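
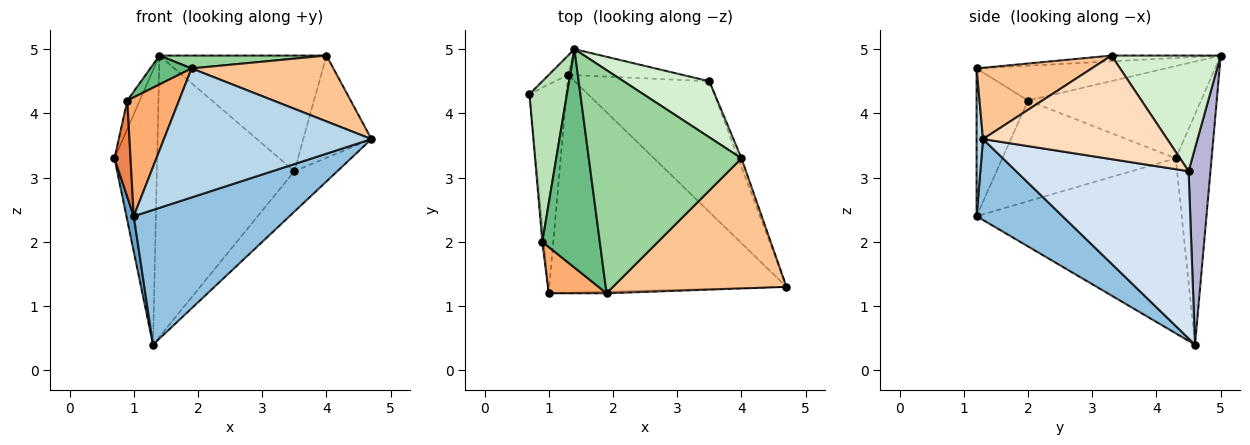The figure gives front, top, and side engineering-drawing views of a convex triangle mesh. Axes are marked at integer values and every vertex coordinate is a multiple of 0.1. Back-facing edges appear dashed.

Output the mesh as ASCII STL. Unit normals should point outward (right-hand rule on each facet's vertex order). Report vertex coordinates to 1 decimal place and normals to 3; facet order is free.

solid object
 facet normal -0.978 -0.035 -0.206
  outer loop
   vertex 1.3 4.6 0.4
   vertex 1.0 1.2 2.4
   vertex 0.7 4.3 3.3
  endloop
 endfacet
 facet normal 0.279 -0.505 -0.817
  outer loop
   vertex 1.3 4.6 0.4
   vertex 4.7 1.3 3.6
   vertex 1.0 1.2 2.4
  endloop
 endfacet
 facet normal 0.031 -0.999 -0.012
  outer loop
   vertex 1.9 1.2 4.7
   vertex 1.0 1.2 2.4
   vertex 4.7 1.3 3.6
  endloop
 endfacet
 facet normal 0.764 0.190 -0.616
  outer loop
   vertex 3.5 4.5 3.1
   vertex 4.7 1.3 3.6
   vertex 1.3 4.6 0.4
  endloop
 endfacet
 facet normal -0.996 -0.092 -0.014
  outer loop
   vertex 0.9 2.0 4.2
   vertex 0.7 4.3 3.3
   vertex 1.0 1.2 2.4
  endloop
 endfacet
 facet normal -0.680 -0.683 0.266
  outer loop
   vertex 0.9 2.0 4.2
   vertex 1.0 1.2 2.4
   vertex 1.9 1.2 4.7
  endloop
 endfacet
 facet normal 0.344 -0.424 0.838
  outer loop
   vertex 4.0 3.3 4.9
   vertex 1.9 1.2 4.7
   vertex 4.7 1.3 3.6
  endloop
 endfacet
 facet normal 0.937 0.347 -0.029
  outer loop
   vertex 4.0 3.3 4.9
   vertex 4.7 1.3 3.6
   vertex 3.5 4.5 3.1
  endloop
 endfacet
 facet normal -0.515 -0.112 0.850
  outer loop
   vertex 1.4 5.0 4.9
   vertex 0.9 2.0 4.2
   vertex 1.9 1.2 4.7
  endloop
 endfacet
 facet normal -0.038 -0.057 0.998
  outer loop
   vertex 1.4 5.0 4.9
   vertex 1.9 1.2 4.7
   vertex 4.0 3.3 4.9
  endloop
 endfacet
 facet normal -0.924 0.066 0.375
  outer loop
   vertex 1.4 5.0 4.9
   vertex 0.7 4.3 3.3
   vertex 0.9 2.0 4.2
  endloop
 endfacet
 facet normal 0.507 0.776 0.376
  outer loop
   vertex 1.4 5.0 4.9
   vertex 4.0 3.3 4.9
   vertex 3.5 4.5 3.1
  endloop
 endfacet
 facet normal -0.642 0.765 -0.054
  outer loop
   vertex 1.4 5.0 4.9
   vertex 1.3 4.6 0.4
   vertex 0.7 4.3 3.3
  endloop
 endfacet
 facet normal 0.156 0.984 -0.091
  outer loop
   vertex 1.4 5.0 4.9
   vertex 3.5 4.5 3.1
   vertex 1.3 4.6 0.4
  endloop
 endfacet
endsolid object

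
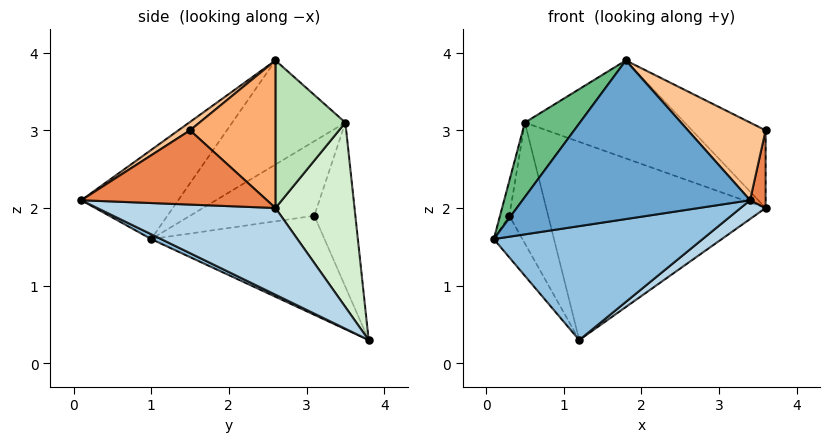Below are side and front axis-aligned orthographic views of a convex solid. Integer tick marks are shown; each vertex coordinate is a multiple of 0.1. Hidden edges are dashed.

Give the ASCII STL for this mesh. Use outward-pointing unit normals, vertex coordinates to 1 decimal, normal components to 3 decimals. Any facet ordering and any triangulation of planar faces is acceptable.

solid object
 facet normal -0.287 -0.674 0.681
  outer loop
   vertex 1.8 2.6 3.9
   vertex 0.1 1.0 1.6
   vertex 3.4 0.1 2.1
  endloop
 endfacet
 facet normal 0.020 -0.428 -0.904
  outer loop
   vertex 1.2 3.8 0.3
   vertex 3.4 0.1 2.1
   vertex 0.1 1.0 1.6
  endloop
 endfacet
 facet normal 0.550 -0.077 -0.831
  outer loop
   vertex 1.2 3.8 0.3
   vertex 3.6 2.6 2.0
   vertex 3.4 0.1 2.1
  endloop
 endfacet
 facet normal -0.888 0.147 -0.435
  outer loop
   vertex 1.2 3.8 0.3
   vertex 0.1 1.0 1.6
   vertex 0.3 3.1 1.9
  endloop
 endfacet
 facet normal 0.992 -0.083 -0.091
  outer loop
   vertex 3.6 1.5 3.0
   vertex 3.4 0.1 2.1
   vertex 3.6 2.6 2.0
  endloop
 endfacet
 facet normal 0.616 0.530 0.583
  outer loop
   vertex 3.6 1.5 3.0
   vertex 3.6 2.6 2.0
   vertex 1.8 2.6 3.9
  endloop
 endfacet
 facet normal 0.082 -0.547 0.833
  outer loop
   vertex 3.6 1.5 3.0
   vertex 1.8 2.6 3.9
   vertex 3.4 0.1 2.1
  endloop
 endfacet
 facet normal -0.722 0.683 -0.107
  outer loop
   vertex 0.5 3.5 3.1
   vertex 1.2 3.8 0.3
   vertex 0.3 3.1 1.9
  endloop
 endfacet
 facet normal -0.646 -0.314 0.696
  outer loop
   vertex 0.5 3.5 3.1
   vertex 0.1 1.0 1.6
   vertex 1.8 2.6 3.9
  endloop
 endfacet
 facet normal -0.987 0.074 0.140
  outer loop
   vertex 0.5 3.5 3.1
   vertex 0.3 3.1 1.9
   vertex 0.1 1.0 1.6
  endloop
 endfacet
 facet normal 0.375 0.857 0.355
  outer loop
   vertex 0.5 3.5 3.1
   vertex 1.8 2.6 3.9
   vertex 3.6 2.6 2.0
  endloop
 endfacet
 facet normal 0.333 0.925 0.182
  outer loop
   vertex 0.5 3.5 3.1
   vertex 3.6 2.6 2.0
   vertex 1.2 3.8 0.3
  endloop
 endfacet
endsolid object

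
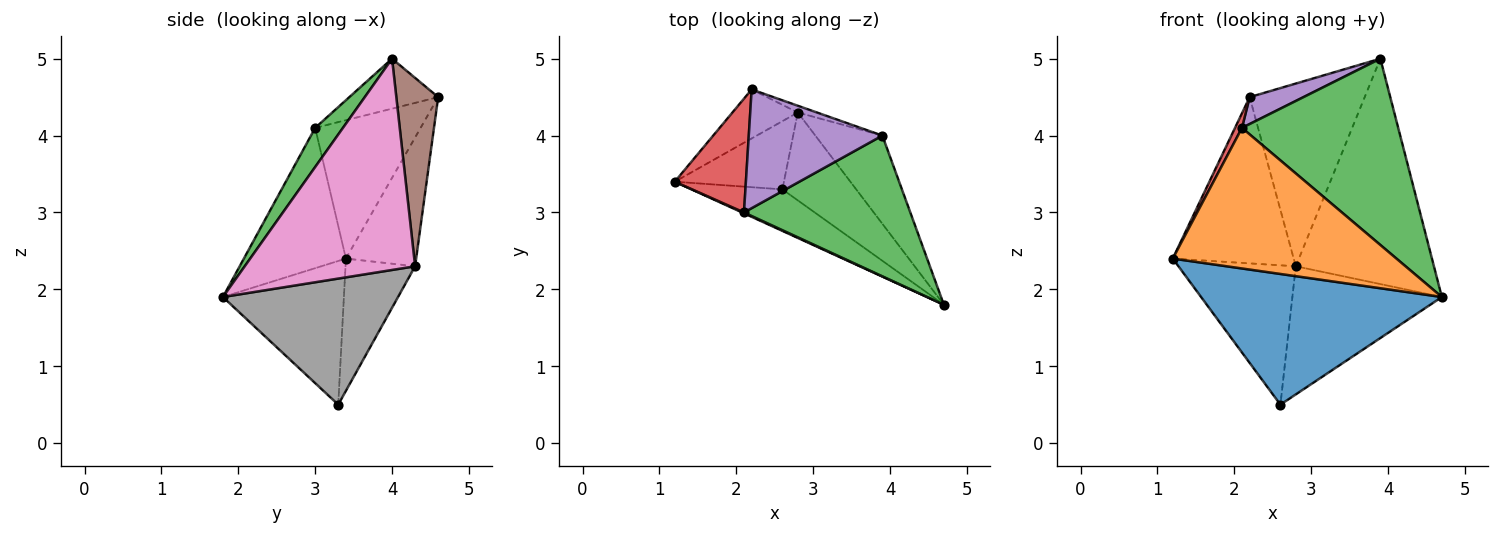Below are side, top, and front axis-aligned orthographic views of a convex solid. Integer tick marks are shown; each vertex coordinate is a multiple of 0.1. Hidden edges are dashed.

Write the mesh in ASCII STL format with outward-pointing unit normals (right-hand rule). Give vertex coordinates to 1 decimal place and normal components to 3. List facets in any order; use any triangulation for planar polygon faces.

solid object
 facet normal -0.432 -0.860 -0.273
  outer loop
   vertex 2.6 3.3 0.5
   vertex 4.7 1.8 1.9
   vertex 1.2 3.4 2.4
  endloop
 endfacet
 facet normal -0.415 -0.910 0.006
  outer loop
   vertex 2.1 3.0 4.1
   vertex 1.2 3.4 2.4
   vertex 4.7 1.8 1.9
  endloop
 endfacet
 facet normal 0.140 -0.790 0.597
  outer loop
   vertex 2.1 3.0 4.1
   vertex 4.7 1.8 1.9
   vertex 3.9 4.0 5.0
  endloop
 endfacet
 facet normal -0.888 -0.059 0.456
  outer loop
   vertex 2.2 4.6 4.5
   vertex 1.2 3.4 2.4
   vertex 2.1 3.0 4.1
  endloop
 endfacet
 facet normal -0.343 -0.208 0.916
  outer loop
   vertex 2.2 4.6 4.5
   vertex 2.1 3.0 4.1
   vertex 3.9 4.0 5.0
  endloop
 endfacet
 facet normal 0.342 0.939 -0.035
  outer loop
   vertex 2.8 4.3 2.3
   vertex 2.2 4.6 4.5
   vertex 3.9 4.0 5.0
  endloop
 endfacet
 facet normal 0.754 0.611 -0.239
  outer loop
   vertex 2.8 4.3 2.3
   vertex 3.9 4.0 5.0
   vertex 4.7 1.8 1.9
  endloop
 endfacet
 facet normal 0.695 0.593 -0.407
  outer loop
   vertex 2.8 4.3 2.3
   vertex 4.7 1.8 1.9
   vertex 2.6 3.3 0.5
  endloop
 endfacet
 facet normal -0.470 0.793 -0.388
  outer loop
   vertex 2.8 4.3 2.3
   vertex 2.6 3.3 0.5
   vertex 1.2 3.4 2.4
  endloop
 endfacet
 facet normal -0.487 0.838 -0.247
  outer loop
   vertex 2.8 4.3 2.3
   vertex 1.2 3.4 2.4
   vertex 2.2 4.6 4.5
  endloop
 endfacet
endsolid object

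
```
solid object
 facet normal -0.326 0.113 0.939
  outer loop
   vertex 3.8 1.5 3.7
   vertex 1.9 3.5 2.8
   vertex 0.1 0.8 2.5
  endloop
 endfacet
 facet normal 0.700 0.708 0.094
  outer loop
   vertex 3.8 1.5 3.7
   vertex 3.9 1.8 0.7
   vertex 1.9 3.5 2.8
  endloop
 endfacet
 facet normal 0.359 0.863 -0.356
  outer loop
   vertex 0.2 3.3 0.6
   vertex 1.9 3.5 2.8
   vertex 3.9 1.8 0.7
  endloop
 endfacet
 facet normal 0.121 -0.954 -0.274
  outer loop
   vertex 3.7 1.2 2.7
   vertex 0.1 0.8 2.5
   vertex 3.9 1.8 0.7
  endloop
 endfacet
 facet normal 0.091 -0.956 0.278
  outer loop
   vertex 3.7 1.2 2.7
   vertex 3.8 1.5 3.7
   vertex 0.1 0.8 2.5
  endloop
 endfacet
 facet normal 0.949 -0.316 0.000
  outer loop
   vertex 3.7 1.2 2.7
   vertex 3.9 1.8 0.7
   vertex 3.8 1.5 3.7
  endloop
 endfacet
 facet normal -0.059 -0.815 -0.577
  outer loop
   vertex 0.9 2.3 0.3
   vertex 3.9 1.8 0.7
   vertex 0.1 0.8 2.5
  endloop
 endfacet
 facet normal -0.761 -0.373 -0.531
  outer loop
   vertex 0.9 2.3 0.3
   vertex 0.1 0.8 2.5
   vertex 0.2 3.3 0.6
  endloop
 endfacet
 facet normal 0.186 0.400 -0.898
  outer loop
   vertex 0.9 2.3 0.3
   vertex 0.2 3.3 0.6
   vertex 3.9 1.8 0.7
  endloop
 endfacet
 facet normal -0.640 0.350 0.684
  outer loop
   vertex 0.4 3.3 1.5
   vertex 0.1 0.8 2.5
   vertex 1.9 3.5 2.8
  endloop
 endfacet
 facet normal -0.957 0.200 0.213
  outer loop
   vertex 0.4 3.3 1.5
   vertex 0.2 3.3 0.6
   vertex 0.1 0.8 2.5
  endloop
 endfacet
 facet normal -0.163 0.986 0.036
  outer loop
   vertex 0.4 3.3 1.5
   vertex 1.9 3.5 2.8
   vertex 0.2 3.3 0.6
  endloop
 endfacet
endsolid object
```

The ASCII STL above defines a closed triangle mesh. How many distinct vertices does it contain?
8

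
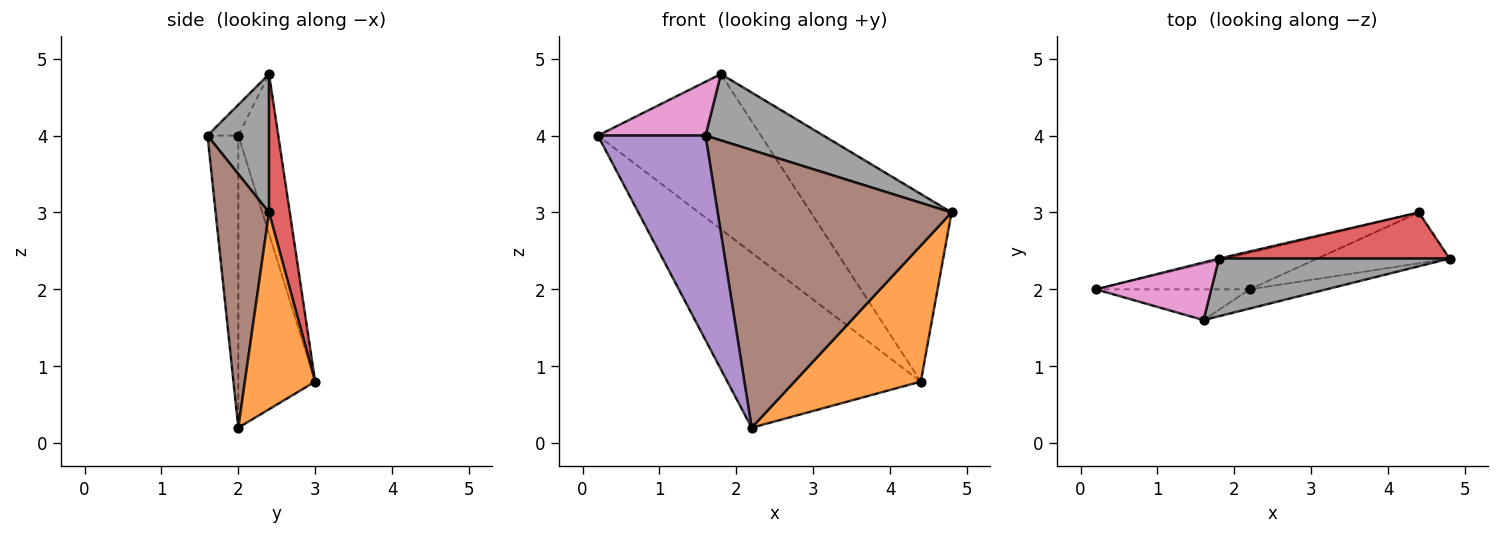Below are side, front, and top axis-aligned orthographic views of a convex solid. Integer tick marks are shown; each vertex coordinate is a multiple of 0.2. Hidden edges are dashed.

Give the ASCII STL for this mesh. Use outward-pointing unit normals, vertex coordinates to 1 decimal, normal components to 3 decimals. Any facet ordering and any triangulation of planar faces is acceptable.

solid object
 facet normal -0.363 0.912 -0.191
  outer loop
   vertex 2.2 2.0 0.2
   vertex 0.2 2.0 4.0
   vertex 4.4 3.0 0.8
  endloop
 endfacet
 facet normal 0.462 -0.831 -0.311
  outer loop
   vertex 2.2 2.0 0.2
   vertex 4.4 3.0 0.8
   vertex 4.8 2.4 3.0
  endloop
 endfacet
 facet normal -0.238 0.971 -0.009
  outer loop
   vertex 1.8 2.4 4.8
   vertex 4.4 3.0 0.8
   vertex 0.2 2.0 4.0
  endloop
 endfacet
 facet normal 0.142 0.961 0.236
  outer loop
   vertex 1.8 2.4 4.8
   vertex 4.8 2.4 3.0
   vertex 4.4 3.0 0.8
  endloop
 endfacet
 facet normal -0.272 -0.952 -0.143
  outer loop
   vertex 1.6 1.6 4.0
   vertex 0.2 2.0 4.0
   vertex 2.2 2.0 0.2
  endloop
 endfacet
 facet normal 0.222 -0.973 -0.067
  outer loop
   vertex 1.6 1.6 4.0
   vertex 2.2 2.0 0.2
   vertex 4.8 2.4 3.0
  endloop
 endfacet
 facet normal -0.191 -0.670 0.718
  outer loop
   vertex 1.6 1.6 4.0
   vertex 1.8 2.4 4.8
   vertex 0.2 2.0 4.0
  endloop
 endfacet
 facet normal 0.366 -0.702 0.611
  outer loop
   vertex 1.6 1.6 4.0
   vertex 4.8 2.4 3.0
   vertex 1.8 2.4 4.8
  endloop
 endfacet
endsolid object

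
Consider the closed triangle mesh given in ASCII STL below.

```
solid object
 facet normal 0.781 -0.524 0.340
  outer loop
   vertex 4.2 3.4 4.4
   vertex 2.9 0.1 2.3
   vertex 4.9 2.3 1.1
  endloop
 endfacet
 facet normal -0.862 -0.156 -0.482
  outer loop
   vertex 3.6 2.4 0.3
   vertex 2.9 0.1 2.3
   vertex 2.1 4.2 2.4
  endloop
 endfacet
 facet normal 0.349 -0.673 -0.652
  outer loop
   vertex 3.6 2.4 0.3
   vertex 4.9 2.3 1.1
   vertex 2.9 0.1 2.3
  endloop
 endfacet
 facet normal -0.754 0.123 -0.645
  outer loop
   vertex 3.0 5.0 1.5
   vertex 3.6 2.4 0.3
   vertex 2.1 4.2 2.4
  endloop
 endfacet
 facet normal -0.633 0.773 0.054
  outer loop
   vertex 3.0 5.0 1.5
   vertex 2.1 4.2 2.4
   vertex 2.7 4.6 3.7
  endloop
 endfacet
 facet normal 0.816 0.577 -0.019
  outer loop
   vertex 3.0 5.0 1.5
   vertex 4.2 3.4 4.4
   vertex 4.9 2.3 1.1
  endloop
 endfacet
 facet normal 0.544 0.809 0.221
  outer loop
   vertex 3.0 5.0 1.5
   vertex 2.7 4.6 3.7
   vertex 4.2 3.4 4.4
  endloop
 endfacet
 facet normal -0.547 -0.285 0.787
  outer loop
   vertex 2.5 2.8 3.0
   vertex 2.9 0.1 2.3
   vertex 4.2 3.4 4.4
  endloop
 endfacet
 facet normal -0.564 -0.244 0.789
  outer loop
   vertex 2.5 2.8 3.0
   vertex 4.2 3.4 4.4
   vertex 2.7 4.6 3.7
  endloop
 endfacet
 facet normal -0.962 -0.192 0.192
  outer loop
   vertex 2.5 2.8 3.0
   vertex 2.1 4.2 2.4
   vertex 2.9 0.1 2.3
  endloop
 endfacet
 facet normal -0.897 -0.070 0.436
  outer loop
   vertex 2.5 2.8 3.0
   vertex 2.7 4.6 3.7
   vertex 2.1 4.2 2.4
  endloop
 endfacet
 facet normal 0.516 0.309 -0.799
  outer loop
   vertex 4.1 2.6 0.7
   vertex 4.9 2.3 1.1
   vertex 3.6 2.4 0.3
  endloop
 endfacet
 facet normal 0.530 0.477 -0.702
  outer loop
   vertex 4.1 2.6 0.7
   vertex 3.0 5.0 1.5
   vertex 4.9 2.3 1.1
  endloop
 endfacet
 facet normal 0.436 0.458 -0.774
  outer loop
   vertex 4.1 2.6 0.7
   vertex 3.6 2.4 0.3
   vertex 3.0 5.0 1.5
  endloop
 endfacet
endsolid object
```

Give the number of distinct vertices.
9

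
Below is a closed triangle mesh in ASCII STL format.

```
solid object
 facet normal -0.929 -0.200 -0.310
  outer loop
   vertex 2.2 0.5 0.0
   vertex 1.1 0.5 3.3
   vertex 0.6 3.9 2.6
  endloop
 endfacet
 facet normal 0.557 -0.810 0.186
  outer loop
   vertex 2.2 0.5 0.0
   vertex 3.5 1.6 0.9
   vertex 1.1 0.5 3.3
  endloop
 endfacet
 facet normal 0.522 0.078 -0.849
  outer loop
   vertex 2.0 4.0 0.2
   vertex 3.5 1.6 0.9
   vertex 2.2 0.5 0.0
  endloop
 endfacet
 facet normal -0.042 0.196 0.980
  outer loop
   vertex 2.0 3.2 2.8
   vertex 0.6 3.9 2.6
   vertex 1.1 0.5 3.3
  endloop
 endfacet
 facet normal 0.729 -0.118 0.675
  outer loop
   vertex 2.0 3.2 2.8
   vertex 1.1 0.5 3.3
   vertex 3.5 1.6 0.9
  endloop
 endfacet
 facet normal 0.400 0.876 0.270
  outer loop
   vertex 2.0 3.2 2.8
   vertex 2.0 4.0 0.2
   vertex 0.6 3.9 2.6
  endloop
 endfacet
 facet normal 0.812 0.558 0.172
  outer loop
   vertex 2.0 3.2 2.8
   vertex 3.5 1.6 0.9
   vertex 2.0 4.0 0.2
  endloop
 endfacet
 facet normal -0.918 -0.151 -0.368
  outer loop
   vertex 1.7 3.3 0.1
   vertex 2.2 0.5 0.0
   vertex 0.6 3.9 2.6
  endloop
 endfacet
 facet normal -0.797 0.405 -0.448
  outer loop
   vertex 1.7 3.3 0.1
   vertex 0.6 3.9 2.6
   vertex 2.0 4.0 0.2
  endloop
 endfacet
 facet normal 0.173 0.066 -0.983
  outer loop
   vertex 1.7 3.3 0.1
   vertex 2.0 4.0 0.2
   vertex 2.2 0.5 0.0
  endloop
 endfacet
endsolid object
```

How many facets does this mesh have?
10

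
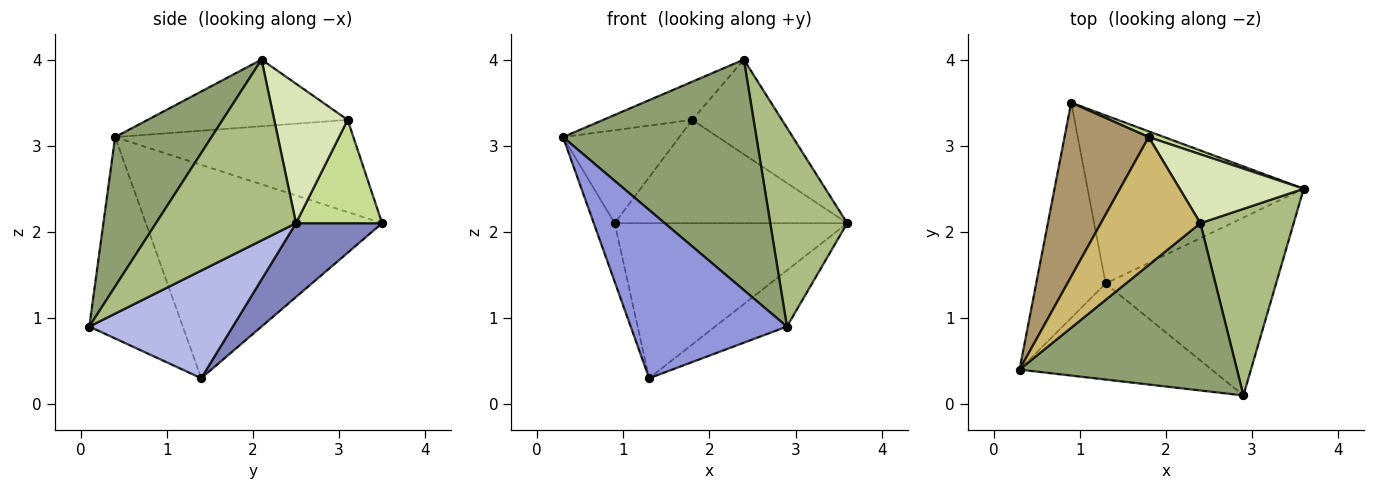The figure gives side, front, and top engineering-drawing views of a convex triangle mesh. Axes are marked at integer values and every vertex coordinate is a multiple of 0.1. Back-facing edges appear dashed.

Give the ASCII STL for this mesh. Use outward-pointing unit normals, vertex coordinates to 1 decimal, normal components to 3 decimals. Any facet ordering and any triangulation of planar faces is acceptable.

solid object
 facet normal -0.948 0.084 -0.308
  outer loop
   vertex 1.3 1.4 0.3
   vertex 0.3 0.4 3.1
   vertex 0.9 3.5 2.1
  endloop
 endfacet
 facet normal 0.244 0.658 -0.713
  outer loop
   vertex 1.3 1.4 0.3
   vertex 0.9 3.5 2.1
   vertex 3.6 2.5 2.1
  endloop
 endfacet
 facet normal -0.461 -0.771 -0.440
  outer loop
   vertex 2.9 0.1 0.9
   vertex 0.3 0.4 3.1
   vertex 1.3 1.4 0.3
  endloop
 endfacet
 facet normal 0.516 0.258 -0.817
  outer loop
   vertex 2.9 0.1 0.9
   vertex 1.3 1.4 0.3
   vertex 3.6 2.5 2.1
  endloop
 endfacet
 facet normal 0.374 -0.751 0.545
  outer loop
   vertex 2.4 2.1 4.0
   vertex 0.3 0.4 3.1
   vertex 2.9 0.1 0.9
  endloop
 endfacet
 facet normal 0.799 -0.439 0.412
  outer loop
   vertex 2.4 2.1 4.0
   vertex 2.9 0.1 0.9
   vertex 3.6 2.5 2.1
  endloop
 endfacet
 facet normal 0.347 0.936 0.052
  outer loop
   vertex 1.8 3.1 3.3
   vertex 3.6 2.5 2.1
   vertex 0.9 3.5 2.1
  endloop
 endfacet
 facet normal 0.552 0.674 0.491
  outer loop
   vertex 1.8 3.1 3.3
   vertex 2.4 2.1 4.0
   vertex 3.6 2.5 2.1
  endloop
 endfacet
 facet normal -0.695 0.339 0.634
  outer loop
   vertex 1.8 3.1 3.3
   vertex 0.9 3.5 2.1
   vertex 0.3 0.4 3.1
  endloop
 endfacet
 facet normal -0.540 0.240 0.806
  outer loop
   vertex 1.8 3.1 3.3
   vertex 0.3 0.4 3.1
   vertex 2.4 2.1 4.0
  endloop
 endfacet
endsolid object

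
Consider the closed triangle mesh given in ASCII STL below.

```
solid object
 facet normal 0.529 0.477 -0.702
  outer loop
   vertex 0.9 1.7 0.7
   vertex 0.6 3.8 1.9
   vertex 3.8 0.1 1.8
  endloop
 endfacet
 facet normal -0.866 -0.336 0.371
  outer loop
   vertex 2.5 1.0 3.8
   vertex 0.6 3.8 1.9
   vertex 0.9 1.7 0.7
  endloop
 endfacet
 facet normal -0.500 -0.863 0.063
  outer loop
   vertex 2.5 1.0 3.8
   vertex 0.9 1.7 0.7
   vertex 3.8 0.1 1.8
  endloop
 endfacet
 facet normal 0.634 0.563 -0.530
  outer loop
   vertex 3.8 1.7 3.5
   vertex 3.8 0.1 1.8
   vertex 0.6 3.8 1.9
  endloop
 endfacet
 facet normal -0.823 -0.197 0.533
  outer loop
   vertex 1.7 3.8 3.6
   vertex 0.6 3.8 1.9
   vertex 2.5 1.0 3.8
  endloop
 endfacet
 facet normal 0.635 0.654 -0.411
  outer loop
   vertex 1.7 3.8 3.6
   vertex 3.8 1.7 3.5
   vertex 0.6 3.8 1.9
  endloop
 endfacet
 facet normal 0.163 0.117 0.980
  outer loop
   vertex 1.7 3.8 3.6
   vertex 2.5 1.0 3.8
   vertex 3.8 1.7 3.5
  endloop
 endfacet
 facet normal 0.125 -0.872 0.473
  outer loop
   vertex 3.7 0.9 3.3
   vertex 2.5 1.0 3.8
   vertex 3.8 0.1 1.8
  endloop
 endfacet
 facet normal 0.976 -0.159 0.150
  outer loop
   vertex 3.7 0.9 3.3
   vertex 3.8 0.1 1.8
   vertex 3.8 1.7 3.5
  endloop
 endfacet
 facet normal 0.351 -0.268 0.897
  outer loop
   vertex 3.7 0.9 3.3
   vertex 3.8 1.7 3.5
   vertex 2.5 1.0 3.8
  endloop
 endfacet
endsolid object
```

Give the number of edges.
15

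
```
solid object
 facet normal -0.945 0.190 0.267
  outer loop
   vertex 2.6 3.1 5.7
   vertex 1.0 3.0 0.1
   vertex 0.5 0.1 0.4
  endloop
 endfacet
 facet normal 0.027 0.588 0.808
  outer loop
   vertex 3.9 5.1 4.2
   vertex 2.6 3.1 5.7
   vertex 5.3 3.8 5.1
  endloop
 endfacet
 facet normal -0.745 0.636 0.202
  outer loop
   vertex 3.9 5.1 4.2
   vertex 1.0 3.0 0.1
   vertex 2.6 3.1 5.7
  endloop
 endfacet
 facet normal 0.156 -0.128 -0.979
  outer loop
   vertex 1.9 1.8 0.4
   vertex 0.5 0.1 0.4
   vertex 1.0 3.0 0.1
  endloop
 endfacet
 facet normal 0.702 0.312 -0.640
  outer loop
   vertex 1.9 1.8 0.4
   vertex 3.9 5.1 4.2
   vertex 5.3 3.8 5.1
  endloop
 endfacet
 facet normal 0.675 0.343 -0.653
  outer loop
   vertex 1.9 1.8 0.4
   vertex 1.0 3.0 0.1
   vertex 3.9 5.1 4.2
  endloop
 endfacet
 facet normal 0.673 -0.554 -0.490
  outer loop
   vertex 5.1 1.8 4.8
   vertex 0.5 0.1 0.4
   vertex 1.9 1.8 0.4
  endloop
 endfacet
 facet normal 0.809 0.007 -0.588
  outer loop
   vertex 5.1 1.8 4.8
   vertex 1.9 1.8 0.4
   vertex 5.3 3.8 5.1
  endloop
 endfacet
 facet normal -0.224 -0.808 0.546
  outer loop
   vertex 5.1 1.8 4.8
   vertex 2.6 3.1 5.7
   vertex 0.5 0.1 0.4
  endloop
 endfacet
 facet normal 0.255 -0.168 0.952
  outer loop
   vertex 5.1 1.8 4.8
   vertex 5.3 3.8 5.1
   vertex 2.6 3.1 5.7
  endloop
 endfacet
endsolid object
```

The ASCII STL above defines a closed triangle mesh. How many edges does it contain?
15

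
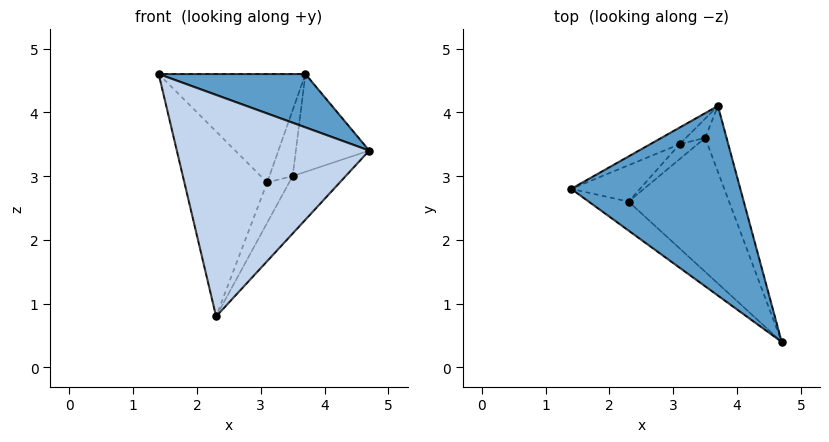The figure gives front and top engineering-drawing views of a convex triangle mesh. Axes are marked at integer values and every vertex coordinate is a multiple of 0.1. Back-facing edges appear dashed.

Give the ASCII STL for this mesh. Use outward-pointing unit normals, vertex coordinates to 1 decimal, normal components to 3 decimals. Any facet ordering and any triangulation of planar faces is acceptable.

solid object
 facet normal 0.151 -0.268 0.952
  outer loop
   vertex 3.7 4.1 4.6
   vertex 1.4 2.8 4.6
   vertex 4.7 0.4 3.4
  endloop
 endfacet
 facet normal -0.609 -0.786 -0.103
  outer loop
   vertex 2.3 2.6 0.8
   vertex 4.7 0.4 3.4
   vertex 1.4 2.8 4.6
  endloop
 endfacet
 facet normal 0.923 0.319 -0.215
  outer loop
   vertex 3.5 3.6 3.0
   vertex 3.7 4.1 4.6
   vertex 4.7 0.4 3.4
  endloop
 endfacet
 facet normal 0.805 0.234 -0.545
  outer loop
   vertex 3.5 3.6 3.0
   vertex 4.7 0.4 3.4
   vertex 2.3 2.6 0.8
  endloop
 endfacet
 facet normal -0.488 0.863 -0.132
  outer loop
   vertex 3.1 3.5 2.9
   vertex 1.4 2.8 4.6
   vertex 3.7 4.1 4.6
  endloop
 endfacet
 facet normal -0.513 0.842 -0.166
  outer loop
   vertex 3.1 3.5 2.9
   vertex 2.3 2.6 0.8
   vertex 1.4 2.8 4.6
  endloop
 endfacet
 facet normal -0.168 0.947 -0.275
  outer loop
   vertex 3.1 3.5 2.9
   vertex 3.7 4.1 4.6
   vertex 3.5 3.6 3.0
  endloop
 endfacet
 facet normal -0.147 0.928 -0.342
  outer loop
   vertex 3.1 3.5 2.9
   vertex 3.5 3.6 3.0
   vertex 2.3 2.6 0.8
  endloop
 endfacet
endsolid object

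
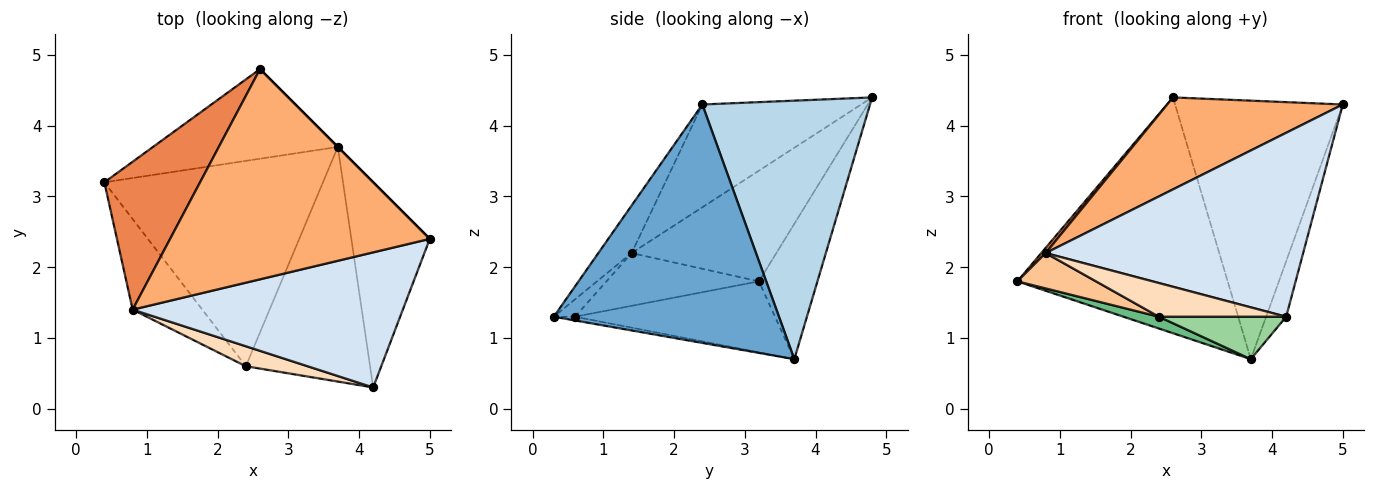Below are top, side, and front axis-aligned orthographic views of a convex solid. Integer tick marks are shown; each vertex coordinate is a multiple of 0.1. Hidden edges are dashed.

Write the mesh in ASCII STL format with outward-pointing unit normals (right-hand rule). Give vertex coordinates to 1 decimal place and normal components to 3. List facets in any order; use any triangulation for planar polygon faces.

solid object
 facet normal 0.947 0.084 -0.311
  outer loop
   vertex 3.7 3.7 0.7
   vertex 5.0 2.4 4.3
   vertex 4.2 0.3 1.3
  endloop
 endfacet
 facet normal -0.252 0.905 -0.344
  outer loop
   vertex 2.6 4.8 4.4
   vertex 3.7 3.7 0.7
   vertex 0.4 3.2 1.8
  endloop
 endfacet
 facet normal 0.707 0.707 0.000
  outer loop
   vertex 2.6 4.8 4.4
   vertex 5.0 2.4 4.3
   vertex 3.7 3.7 0.7
  endloop
 endfacet
 facet normal -0.104 -0.802 0.589
  outer loop
   vertex 0.8 1.4 2.2
   vertex 4.2 0.3 1.3
   vertex 5.0 2.4 4.3
  endloop
 endfacet
 facet normal -0.756 -0.023 0.654
  outer loop
   vertex 0.8 1.4 2.2
   vertex 2.6 4.8 4.4
   vertex 0.4 3.2 1.8
  endloop
 endfacet
 facet normal -0.341 -0.377 0.861
  outer loop
   vertex 0.8 1.4 2.2
   vertex 5.0 2.4 4.3
   vertex 2.6 4.8 4.4
  endloop
 endfacet
 facet normal -0.577 -0.297 -0.761
  outer loop
   vertex 2.4 0.6 1.3
   vertex 0.8 1.4 2.2
   vertex 0.4 3.2 1.8
  endloop
 endfacet
 facet normal -0.142 -0.852 0.505
  outer loop
   vertex 2.4 0.6 1.3
   vertex 4.2 0.3 1.3
   vertex 0.8 1.4 2.2
  endloop
 endfacet
 facet normal -0.308 -0.055 -0.950
  outer loop
   vertex 2.4 0.6 1.3
   vertex 0.4 3.2 1.8
   vertex 3.7 3.7 0.7
  endloop
 endfacet
 facet normal -0.030 -0.178 -0.984
  outer loop
   vertex 2.4 0.6 1.3
   vertex 3.7 3.7 0.7
   vertex 4.2 0.3 1.3
  endloop
 endfacet
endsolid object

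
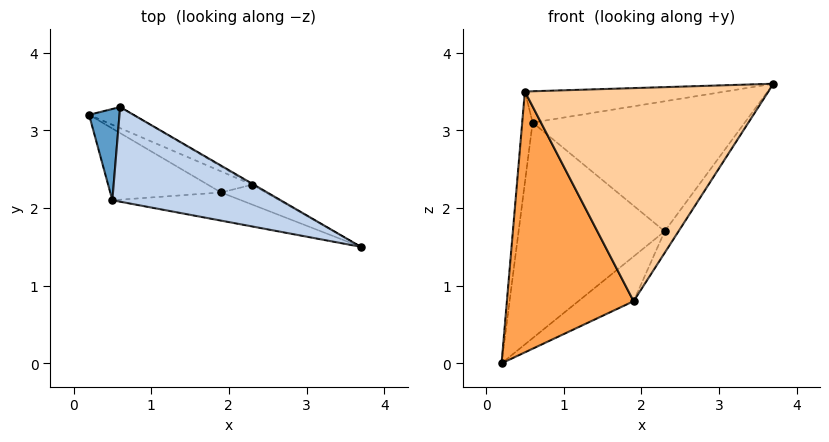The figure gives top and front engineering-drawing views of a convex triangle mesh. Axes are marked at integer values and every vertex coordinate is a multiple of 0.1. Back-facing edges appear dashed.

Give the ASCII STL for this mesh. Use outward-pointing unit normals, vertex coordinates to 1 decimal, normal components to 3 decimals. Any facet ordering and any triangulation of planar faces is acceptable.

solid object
 facet normal -0.985 0.123 0.123
  outer loop
   vertex 0.5 2.1 3.5
   vertex 0.6 3.3 3.1
   vertex 0.2 3.2 0.0
  endloop
 endfacet
 facet normal 0.029 0.314 0.949
  outer loop
   vertex 0.5 2.1 3.5
   vertex 3.7 1.5 3.6
   vertex 0.6 3.3 3.1
  endloop
 endfacet
 facet normal -0.405 -0.882 -0.242
  outer loop
   vertex 1.9 2.2 0.8
   vertex 0.5 2.1 3.5
   vertex 0.2 3.2 0.0
  endloop
 endfacet
 facet normal -0.179 -0.975 -0.129
  outer loop
   vertex 1.9 2.2 0.8
   vertex 3.7 1.5 3.6
   vertex 0.5 2.1 3.5
  endloop
 endfacet
 facet normal 0.451 0.888 -0.087
  outer loop
   vertex 2.3 2.3 1.7
   vertex 0.2 3.2 0.0
   vertex 0.6 3.3 3.1
  endloop
 endfacet
 facet normal 0.503 0.864 -0.007
  outer loop
   vertex 2.3 2.3 1.7
   vertex 0.6 3.3 3.1
   vertex 3.7 1.5 3.6
  endloop
 endfacet
 facet normal 0.591 0.730 -0.344
  outer loop
   vertex 2.3 2.3 1.7
   vertex 1.9 2.2 0.8
   vertex 0.2 3.2 0.0
  endloop
 endfacet
 facet normal 0.801 0.440 -0.405
  outer loop
   vertex 2.3 2.3 1.7
   vertex 3.7 1.5 3.6
   vertex 1.9 2.2 0.8
  endloop
 endfacet
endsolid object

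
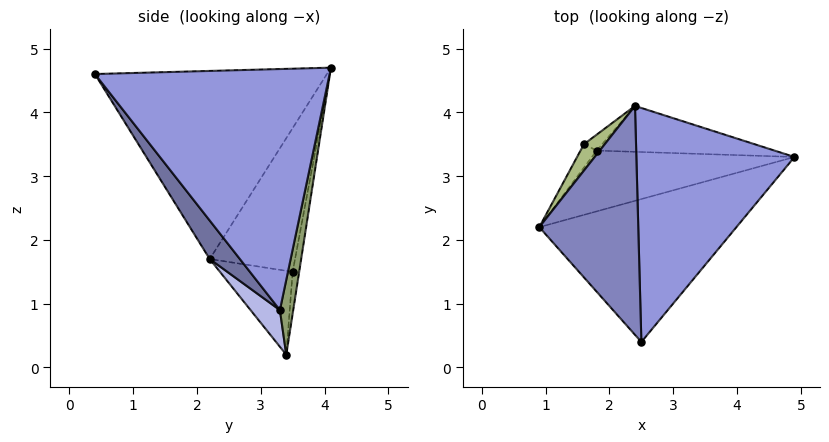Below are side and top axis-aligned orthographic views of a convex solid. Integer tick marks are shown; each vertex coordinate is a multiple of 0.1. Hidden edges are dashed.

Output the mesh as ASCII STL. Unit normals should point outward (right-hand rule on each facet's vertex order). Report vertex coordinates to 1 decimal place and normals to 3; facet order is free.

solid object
 facet normal 0.111 -0.816 -0.568
  outer loop
   vertex 2.5 0.4 4.6
   vertex 0.9 2.2 1.7
   vertex 4.9 3.3 0.9
  endloop
 endfacet
 facet normal -0.884 -0.036 0.465
  outer loop
   vertex 2.4 4.1 4.7
   vertex 0.9 2.2 1.7
   vertex 2.5 0.4 4.6
  endloop
 endfacet
 facet normal 0.836 0.008 0.548
  outer loop
   vertex 2.4 4.1 4.7
   vertex 2.5 0.4 4.6
   vertex 4.9 3.3 0.9
  endloop
 endfacet
 facet normal 0.105 -0.806 -0.582
  outer loop
   vertex 1.8 3.4 0.2
   vertex 4.9 3.3 0.9
   vertex 0.9 2.2 1.7
  endloop
 endfacet
 facet normal 0.068 0.984 -0.162
  outer loop
   vertex 1.8 3.4 0.2
   vertex 2.4 4.1 4.7
   vertex 4.9 3.3 0.9
  endloop
 endfacet
 facet normal -0.865 0.485 0.125
  outer loop
   vertex 1.6 3.5 1.5
   vertex 0.9 2.2 1.7
   vertex 2.4 4.1 4.7
  endloop
 endfacet
 facet normal -0.878 0.447 -0.170
  outer loop
   vertex 1.6 3.5 1.5
   vertex 1.8 3.4 0.2
   vertex 0.9 2.2 1.7
  endloop
 endfacet
 facet normal -0.262 0.958 -0.114
  outer loop
   vertex 1.6 3.5 1.5
   vertex 2.4 4.1 4.7
   vertex 1.8 3.4 0.2
  endloop
 endfacet
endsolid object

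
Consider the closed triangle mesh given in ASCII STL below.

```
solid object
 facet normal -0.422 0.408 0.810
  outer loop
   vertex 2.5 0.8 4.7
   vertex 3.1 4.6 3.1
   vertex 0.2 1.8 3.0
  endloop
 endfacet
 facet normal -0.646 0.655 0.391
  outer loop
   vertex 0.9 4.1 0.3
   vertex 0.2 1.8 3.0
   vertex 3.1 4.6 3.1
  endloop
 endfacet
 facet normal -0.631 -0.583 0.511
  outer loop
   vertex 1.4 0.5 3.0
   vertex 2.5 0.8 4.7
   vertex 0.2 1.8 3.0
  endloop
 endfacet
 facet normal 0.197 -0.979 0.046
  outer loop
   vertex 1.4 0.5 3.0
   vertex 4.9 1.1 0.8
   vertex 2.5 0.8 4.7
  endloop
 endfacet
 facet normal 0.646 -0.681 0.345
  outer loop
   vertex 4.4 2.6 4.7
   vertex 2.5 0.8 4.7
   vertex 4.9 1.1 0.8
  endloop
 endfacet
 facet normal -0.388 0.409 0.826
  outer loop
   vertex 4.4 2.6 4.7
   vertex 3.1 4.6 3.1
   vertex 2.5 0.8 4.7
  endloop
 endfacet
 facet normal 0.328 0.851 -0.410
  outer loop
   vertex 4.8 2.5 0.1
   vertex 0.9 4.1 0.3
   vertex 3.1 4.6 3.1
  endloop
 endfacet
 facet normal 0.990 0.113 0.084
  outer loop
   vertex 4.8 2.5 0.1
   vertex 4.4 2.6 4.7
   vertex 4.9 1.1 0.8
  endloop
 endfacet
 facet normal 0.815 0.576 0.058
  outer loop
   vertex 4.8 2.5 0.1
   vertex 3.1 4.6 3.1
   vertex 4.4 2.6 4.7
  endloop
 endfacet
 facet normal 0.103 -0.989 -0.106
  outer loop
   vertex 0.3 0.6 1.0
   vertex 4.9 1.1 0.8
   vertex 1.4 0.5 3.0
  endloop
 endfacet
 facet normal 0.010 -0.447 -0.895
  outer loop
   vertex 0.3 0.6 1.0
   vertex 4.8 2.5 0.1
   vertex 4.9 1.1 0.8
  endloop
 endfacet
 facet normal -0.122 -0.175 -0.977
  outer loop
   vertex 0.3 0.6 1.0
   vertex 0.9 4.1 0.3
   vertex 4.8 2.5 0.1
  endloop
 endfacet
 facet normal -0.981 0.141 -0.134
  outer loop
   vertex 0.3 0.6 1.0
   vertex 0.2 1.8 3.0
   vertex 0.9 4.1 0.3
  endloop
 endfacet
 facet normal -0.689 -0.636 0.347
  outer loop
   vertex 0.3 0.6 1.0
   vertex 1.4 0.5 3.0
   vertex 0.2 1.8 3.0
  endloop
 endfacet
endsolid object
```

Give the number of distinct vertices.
9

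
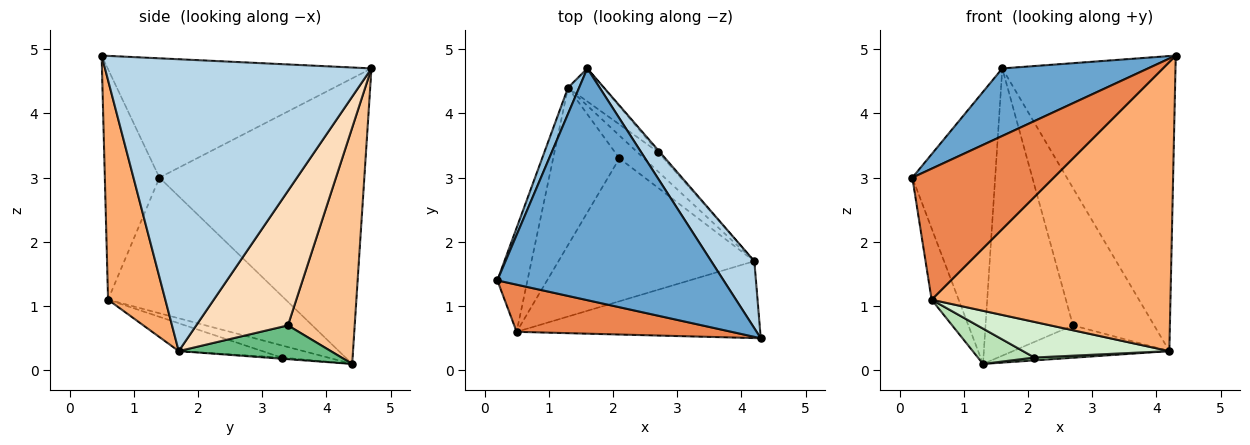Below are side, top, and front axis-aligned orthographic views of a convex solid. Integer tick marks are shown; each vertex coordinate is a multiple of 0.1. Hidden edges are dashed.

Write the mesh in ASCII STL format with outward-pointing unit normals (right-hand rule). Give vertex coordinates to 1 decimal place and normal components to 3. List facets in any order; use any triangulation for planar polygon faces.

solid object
 facet normal -0.452 -0.250 0.857
  outer loop
   vertex 1.6 4.7 4.7
   vertex 0.2 1.4 3.0
   vertex 4.3 0.5 4.9
  endloop
 endfacet
 facet normal -0.927 0.375 0.036
  outer loop
   vertex 1.3 4.4 0.1
   vertex 0.2 1.4 3.0
   vertex 1.6 4.7 4.7
  endloop
 endfacet
 facet normal 0.832 0.541 0.123
  outer loop
   vertex 4.2 1.7 0.3
   vertex 1.6 4.7 4.7
   vertex 4.3 0.5 4.9
  endloop
 endfacet
 facet normal -0.966 0.147 -0.214
  outer loop
   vertex 0.5 0.6 1.1
   vertex 0.2 1.4 3.0
   vertex 1.3 4.4 0.1
  endloop
 endfacet
 facet normal -0.342 -0.884 0.318
  outer loop
   vertex 0.5 0.6 1.1
   vertex 4.3 0.5 4.9
   vertex 0.2 1.4 3.0
  endloop
 endfacet
 facet normal 0.226 -0.941 -0.250
  outer loop
   vertex 0.5 0.6 1.1
   vertex 4.2 1.7 0.3
   vertex 4.3 0.5 4.9
  endloop
 endfacet
 facet normal 0.604 0.791 -0.091
  outer loop
   vertex 2.7 3.4 0.7
   vertex 1.3 4.4 0.1
   vertex 1.6 4.7 4.7
  endloop
 endfacet
 facet normal 0.749 0.663 -0.010
  outer loop
   vertex 2.7 3.4 0.7
   vertex 1.6 4.7 4.7
   vertex 4.2 1.7 0.3
  endloop
 endfacet
 facet normal 0.640 0.658 -0.397
  outer loop
   vertex 2.7 3.4 0.7
   vertex 4.2 1.7 0.3
   vertex 1.3 4.4 0.1
  endloop
 endfacet
 facet normal -0.048 -0.125 -0.991
  outer loop
   vertex 2.1 3.3 0.2
   vertex 1.3 4.4 0.1
   vertex 4.2 1.7 0.3
  endloop
 endfacet
 facet normal -0.176 -0.216 -0.960
  outer loop
   vertex 2.1 3.3 0.2
   vertex 0.5 0.6 1.1
   vertex 1.3 4.4 0.1
  endloop
 endfacet
 facet normal -0.137 -0.239 -0.961
  outer loop
   vertex 2.1 3.3 0.2
   vertex 4.2 1.7 0.3
   vertex 0.5 0.6 1.1
  endloop
 endfacet
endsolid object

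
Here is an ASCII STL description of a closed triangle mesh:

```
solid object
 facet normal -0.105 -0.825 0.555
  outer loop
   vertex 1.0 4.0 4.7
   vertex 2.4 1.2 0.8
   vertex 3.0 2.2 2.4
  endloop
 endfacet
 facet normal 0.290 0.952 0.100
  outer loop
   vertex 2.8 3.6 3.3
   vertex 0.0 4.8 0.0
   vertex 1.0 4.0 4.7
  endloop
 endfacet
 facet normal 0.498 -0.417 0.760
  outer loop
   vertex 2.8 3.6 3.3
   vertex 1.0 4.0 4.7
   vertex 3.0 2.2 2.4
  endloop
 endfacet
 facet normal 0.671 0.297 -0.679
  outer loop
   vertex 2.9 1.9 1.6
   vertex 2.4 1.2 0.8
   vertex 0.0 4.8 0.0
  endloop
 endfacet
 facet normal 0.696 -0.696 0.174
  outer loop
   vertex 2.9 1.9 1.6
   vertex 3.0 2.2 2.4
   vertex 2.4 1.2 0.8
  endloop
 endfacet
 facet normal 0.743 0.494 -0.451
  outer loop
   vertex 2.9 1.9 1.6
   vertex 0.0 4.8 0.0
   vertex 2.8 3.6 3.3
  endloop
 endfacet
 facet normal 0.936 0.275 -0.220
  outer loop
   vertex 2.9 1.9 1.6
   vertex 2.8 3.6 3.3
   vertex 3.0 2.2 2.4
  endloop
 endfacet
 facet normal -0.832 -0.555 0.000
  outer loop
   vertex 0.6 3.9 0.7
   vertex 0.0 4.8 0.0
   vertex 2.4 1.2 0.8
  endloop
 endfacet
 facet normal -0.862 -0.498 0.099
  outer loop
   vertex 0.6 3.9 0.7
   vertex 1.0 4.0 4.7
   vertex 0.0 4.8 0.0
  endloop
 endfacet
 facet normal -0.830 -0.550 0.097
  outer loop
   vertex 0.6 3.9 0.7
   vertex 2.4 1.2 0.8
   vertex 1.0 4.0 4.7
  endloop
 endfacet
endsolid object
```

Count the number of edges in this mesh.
15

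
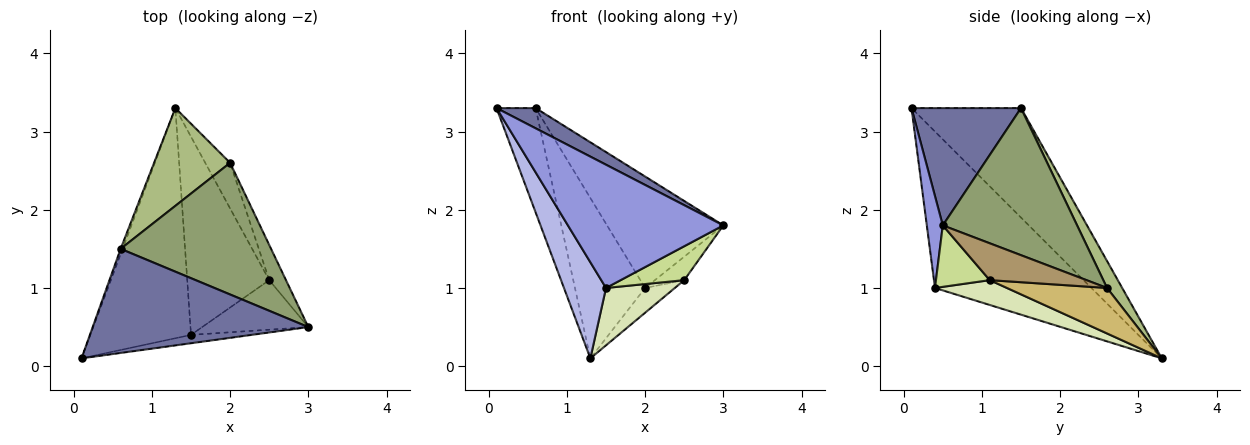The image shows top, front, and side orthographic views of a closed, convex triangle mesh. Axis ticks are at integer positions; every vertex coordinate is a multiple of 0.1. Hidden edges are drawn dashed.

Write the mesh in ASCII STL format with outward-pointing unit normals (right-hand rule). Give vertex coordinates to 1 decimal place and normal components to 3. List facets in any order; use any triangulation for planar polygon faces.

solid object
 facet normal 0.471 -0.168 0.866
  outer loop
   vertex 0.6 1.5 3.3
   vertex 0.1 0.1 3.3
   vertex 3.0 0.5 1.8
  endloop
 endfacet
 facet normal -0.942 0.336 -0.017
  outer loop
   vertex 0.6 1.5 3.3
   vertex 1.3 3.3 0.1
   vertex 0.1 0.1 3.3
  endloop
 endfacet
 facet normal 0.102 -0.992 -0.067
  outer loop
   vertex 1.5 0.4 1.0
   vertex 3.0 0.5 1.8
   vertex 0.1 0.1 3.3
  endloop
 endfacet
 facet normal -0.820 -0.220 -0.528
  outer loop
   vertex 1.5 0.4 1.0
   vertex 0.1 0.1 3.3
   vertex 1.3 3.3 0.1
  endloop
 endfacet
 facet normal 0.598 0.518 0.612
  outer loop
   vertex 2.0 2.6 1.0
   vertex 0.6 1.5 3.3
   vertex 3.0 0.5 1.8
  endloop
 endfacet
 facet normal 0.181 0.840 0.512
  outer loop
   vertex 2.0 2.6 1.0
   vertex 1.3 3.3 0.1
   vertex 0.6 1.5 3.3
  endloop
 endfacet
 facet normal 0.431 -0.510 -0.745
  outer loop
   vertex 2.5 1.1 1.1
   vertex 3.0 0.5 1.8
   vertex 1.5 0.4 1.0
  endloop
 endfacet
 facet normal 0.279 -0.267 -0.922
  outer loop
   vertex 2.5 1.1 1.1
   vertex 1.5 0.4 1.0
   vertex 1.3 3.3 0.1
  endloop
 endfacet
 facet normal 0.878 0.266 -0.399
  outer loop
   vertex 2.5 1.1 1.1
   vertex 2.0 2.6 1.0
   vertex 3.0 0.5 1.8
  endloop
 endfacet
 facet normal 0.849 0.252 -0.464
  outer loop
   vertex 2.5 1.1 1.1
   vertex 1.3 3.3 0.1
   vertex 2.0 2.6 1.0
  endloop
 endfacet
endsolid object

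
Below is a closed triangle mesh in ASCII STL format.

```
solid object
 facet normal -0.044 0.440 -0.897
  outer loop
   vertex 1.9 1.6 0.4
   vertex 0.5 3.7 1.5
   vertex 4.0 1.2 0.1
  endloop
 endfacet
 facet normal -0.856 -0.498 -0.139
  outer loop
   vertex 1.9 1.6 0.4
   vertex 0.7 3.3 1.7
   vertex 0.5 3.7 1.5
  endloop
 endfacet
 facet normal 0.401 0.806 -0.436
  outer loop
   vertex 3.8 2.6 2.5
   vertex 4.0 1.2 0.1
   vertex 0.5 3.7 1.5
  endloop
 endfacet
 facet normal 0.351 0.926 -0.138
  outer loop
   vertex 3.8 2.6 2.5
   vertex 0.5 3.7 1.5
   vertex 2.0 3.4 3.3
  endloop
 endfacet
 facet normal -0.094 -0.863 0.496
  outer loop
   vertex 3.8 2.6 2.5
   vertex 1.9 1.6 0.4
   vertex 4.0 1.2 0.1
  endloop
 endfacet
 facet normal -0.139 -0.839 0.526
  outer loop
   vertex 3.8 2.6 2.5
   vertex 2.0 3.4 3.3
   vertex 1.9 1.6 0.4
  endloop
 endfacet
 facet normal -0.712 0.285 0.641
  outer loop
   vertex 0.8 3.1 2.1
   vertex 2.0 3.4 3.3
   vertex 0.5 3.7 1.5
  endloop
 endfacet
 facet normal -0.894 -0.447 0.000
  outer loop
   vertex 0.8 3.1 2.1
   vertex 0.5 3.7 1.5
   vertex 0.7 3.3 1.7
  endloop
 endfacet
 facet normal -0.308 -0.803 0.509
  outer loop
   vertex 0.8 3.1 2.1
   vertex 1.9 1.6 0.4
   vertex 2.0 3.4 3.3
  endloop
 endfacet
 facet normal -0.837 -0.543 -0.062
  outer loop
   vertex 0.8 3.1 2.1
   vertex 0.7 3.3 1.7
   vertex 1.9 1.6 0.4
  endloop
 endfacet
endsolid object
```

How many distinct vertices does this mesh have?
7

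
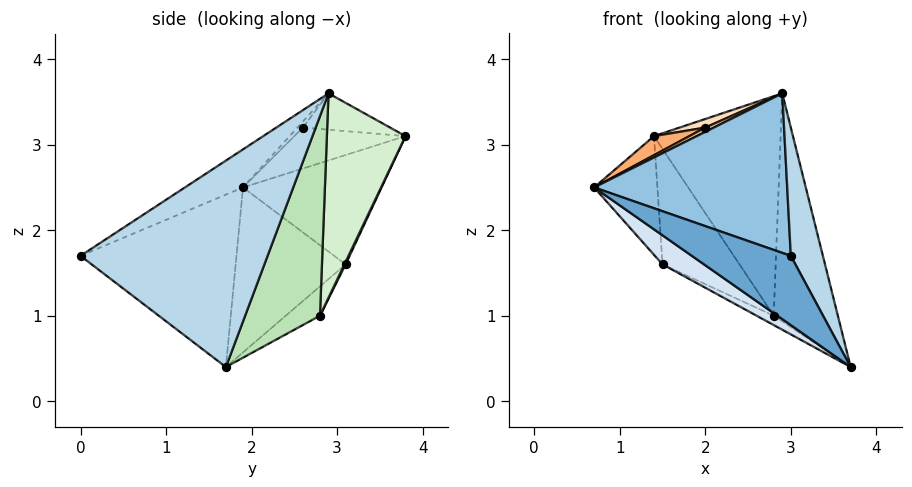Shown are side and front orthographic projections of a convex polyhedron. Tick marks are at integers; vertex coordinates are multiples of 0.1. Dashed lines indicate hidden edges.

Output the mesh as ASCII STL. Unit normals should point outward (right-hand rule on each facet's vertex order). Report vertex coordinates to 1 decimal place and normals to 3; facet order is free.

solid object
 facet normal -0.553 -0.351 -0.756
  outer loop
   vertex 3.0 0.0 1.7
   vertex 0.7 1.9 2.5
   vertex 3.7 1.7 0.4
  endloop
 endfacet
 facet normal -0.164 -0.545 0.823
  outer loop
   vertex 3.0 0.0 1.7
   vertex 2.9 2.9 3.6
   vertex 0.7 1.9 2.5
  endloop
 endfacet
 facet normal 0.941 -0.161 0.296
  outer loop
   vertex 3.0 0.0 1.7
   vertex 3.7 1.7 0.4
   vertex 2.9 2.9 3.6
  endloop
 endfacet
 facet normal -0.570 -0.215 -0.793
  outer loop
   vertex 1.5 3.1 1.6
   vertex 3.7 1.7 0.4
   vertex 0.7 1.9 2.5
  endloop
 endfacet
 facet normal -0.881 0.403 -0.247
  outer loop
   vertex 1.5 3.1 1.6
   vertex 0.7 1.9 2.5
   vertex 1.4 3.8 3.1
  endloop
 endfacet
 facet normal -0.414 -0.132 0.901
  outer loop
   vertex 2.0 2.6 3.2
   vertex 1.4 3.8 3.1
   vertex 0.7 1.9 2.5
  endloop
 endfacet
 facet normal -0.256 -0.403 0.879
  outer loop
   vertex 2.0 2.6 3.2
   vertex 0.7 1.9 2.5
   vertex 2.9 2.9 3.6
  endloop
 endfacet
 facet normal -0.373 -0.110 0.921
  outer loop
   vertex 2.0 2.6 3.2
   vertex 2.9 2.9 3.6
   vertex 1.4 3.8 3.1
  endloop
 endfacet
 facet normal -0.376 0.188 -0.908
  outer loop
   vertex 2.8 2.8 1.0
   vertex 3.7 1.7 0.4
   vertex 1.5 3.1 1.6
  endloop
 endfacet
 facet normal 0.014 0.906 -0.422
  outer loop
   vertex 2.8 2.8 1.0
   vertex 1.5 3.1 1.6
   vertex 1.4 3.8 3.1
  endloop
 endfacet
 facet normal 0.758 0.650 -0.054
  outer loop
   vertex 2.8 2.8 1.0
   vertex 2.9 2.9 3.6
   vertex 3.7 1.7 0.4
  endloop
 endfacet
 facet normal 0.527 0.848 -0.053
  outer loop
   vertex 2.8 2.8 1.0
   vertex 1.4 3.8 3.1
   vertex 2.9 2.9 3.6
  endloop
 endfacet
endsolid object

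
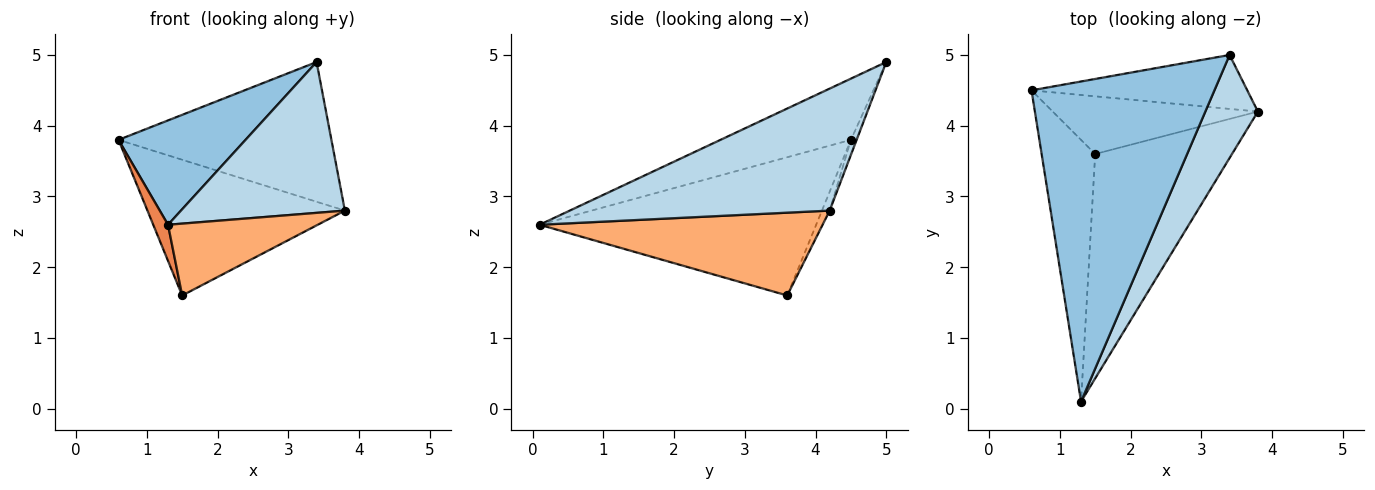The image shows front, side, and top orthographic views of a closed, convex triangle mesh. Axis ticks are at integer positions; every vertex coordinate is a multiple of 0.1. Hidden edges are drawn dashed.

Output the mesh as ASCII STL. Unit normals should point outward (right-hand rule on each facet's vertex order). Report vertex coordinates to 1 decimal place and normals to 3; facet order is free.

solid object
 facet normal -0.025 0.933 -0.360
  outer loop
   vertex 3.4 5.0 4.9
   vertex 3.8 4.2 2.8
   vertex 0.6 4.5 3.8
  endloop
 endfacet
 facet normal -0.303 -0.295 0.906
  outer loop
   vertex 3.4 5.0 4.9
   vertex 0.6 4.5 3.8
   vertex 1.3 0.1 2.6
  endloop
 endfacet
 facet normal 0.795 -0.501 0.342
  outer loop
   vertex 3.4 5.0 4.9
   vertex 1.3 0.1 2.6
   vertex 3.8 4.2 2.8
  endloop
 endfacet
 facet normal -0.036 0.920 -0.391
  outer loop
   vertex 1.5 3.6 1.6
   vertex 0.6 4.5 3.8
   vertex 3.8 4.2 2.8
  endloop
 endfacet
 facet normal -0.931 -0.050 -0.361
  outer loop
   vertex 1.5 3.6 1.6
   vertex 1.3 0.1 2.6
   vertex 0.6 4.5 3.8
  endloop
 endfacet
 facet normal 0.499 -0.264 -0.825
  outer loop
   vertex 1.5 3.6 1.6
   vertex 3.8 4.2 2.8
   vertex 1.3 0.1 2.6
  endloop
 endfacet
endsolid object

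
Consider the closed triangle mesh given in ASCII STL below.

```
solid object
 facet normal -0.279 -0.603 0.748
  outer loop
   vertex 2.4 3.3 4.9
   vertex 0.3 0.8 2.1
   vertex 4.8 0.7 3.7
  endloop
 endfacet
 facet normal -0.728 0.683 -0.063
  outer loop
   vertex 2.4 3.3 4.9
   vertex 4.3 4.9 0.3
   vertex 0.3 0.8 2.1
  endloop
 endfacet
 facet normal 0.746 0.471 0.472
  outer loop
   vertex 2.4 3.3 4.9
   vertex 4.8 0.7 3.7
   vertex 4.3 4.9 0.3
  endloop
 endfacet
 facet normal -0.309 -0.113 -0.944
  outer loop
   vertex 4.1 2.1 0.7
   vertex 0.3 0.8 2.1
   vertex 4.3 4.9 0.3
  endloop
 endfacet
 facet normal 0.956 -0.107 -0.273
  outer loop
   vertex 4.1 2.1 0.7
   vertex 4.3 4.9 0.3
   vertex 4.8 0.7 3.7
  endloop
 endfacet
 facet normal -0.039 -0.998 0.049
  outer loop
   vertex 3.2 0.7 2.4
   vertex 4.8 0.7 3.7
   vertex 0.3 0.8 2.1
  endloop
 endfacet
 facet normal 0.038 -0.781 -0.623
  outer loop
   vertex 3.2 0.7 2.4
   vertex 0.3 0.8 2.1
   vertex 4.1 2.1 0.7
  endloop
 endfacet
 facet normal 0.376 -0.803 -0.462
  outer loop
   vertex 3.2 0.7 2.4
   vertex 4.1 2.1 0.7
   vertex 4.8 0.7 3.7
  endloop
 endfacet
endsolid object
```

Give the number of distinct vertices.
6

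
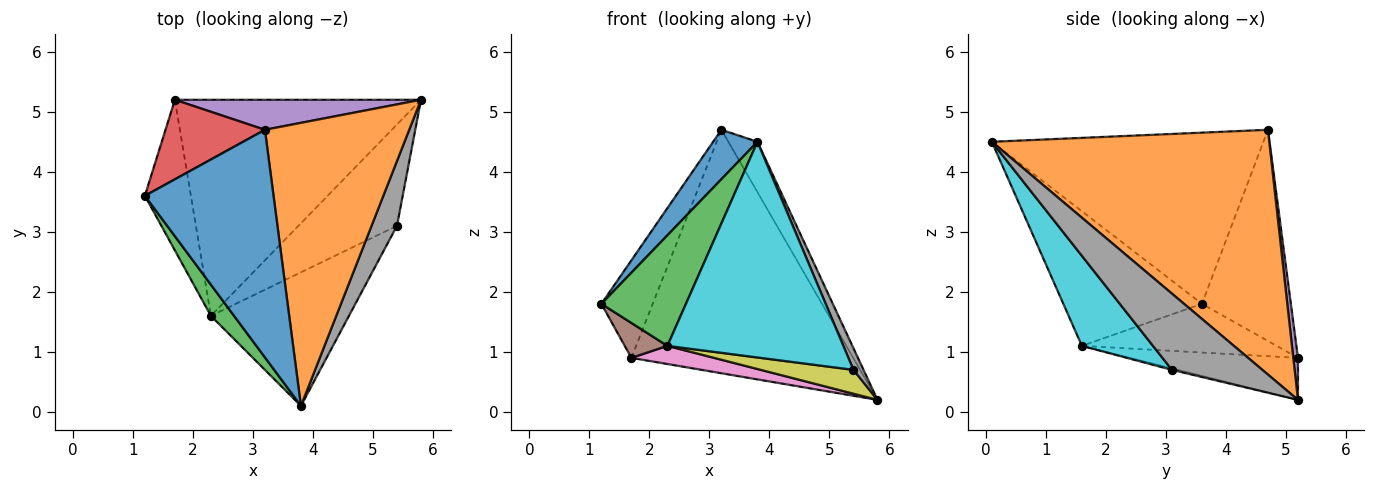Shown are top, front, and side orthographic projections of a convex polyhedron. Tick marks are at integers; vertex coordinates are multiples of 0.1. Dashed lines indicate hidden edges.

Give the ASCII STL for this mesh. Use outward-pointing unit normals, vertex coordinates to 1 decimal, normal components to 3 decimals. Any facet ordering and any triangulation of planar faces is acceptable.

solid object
 facet normal -0.793 -0.129 0.596
  outer loop
   vertex 3.2 4.7 4.7
   vertex 1.2 3.6 1.8
   vertex 3.8 0.1 4.5
  endloop
 endfacet
 facet normal 0.858 0.090 0.506
  outer loop
   vertex 3.2 4.7 4.7
   vertex 3.8 0.1 4.5
   vertex 5.8 5.2 0.2
  endloop
 endfacet
 facet normal -0.845 -0.515 0.145
  outer loop
   vertex 2.3 1.6 1.1
   vertex 3.8 0.1 4.5
   vertex 1.2 3.6 1.8
  endloop
 endfacet
 facet normal -0.802 0.463 0.377
  outer loop
   vertex 1.7 5.2 0.9
   vertex 1.2 3.6 1.8
   vertex 3.2 4.7 4.7
  endloop
 endfacet
 facet normal 0.021 0.992 0.122
  outer loop
   vertex 1.7 5.2 0.9
   vertex 3.2 4.7 4.7
   vertex 5.8 5.2 0.2
  endloop
 endfacet
 facet normal -0.718 -0.157 -0.678
  outer loop
   vertex 1.7 5.2 0.9
   vertex 2.3 1.6 1.1
   vertex 1.2 3.6 1.8
  endloop
 endfacet
 facet normal -0.168 -0.083 -0.982
  outer loop
   vertex 1.7 5.2 0.9
   vertex 5.8 5.2 0.2
   vertex 2.3 1.6 1.1
  endloop
 endfacet
 facet normal 0.943 -0.105 0.314
  outer loop
   vertex 5.4 3.1 0.7
   vertex 5.8 5.2 0.2
   vertex 3.8 0.1 4.5
  endloop
 endfacet
 facet normal -0.015 -0.229 -0.973
  outer loop
   vertex 5.4 3.1 0.7
   vertex 2.3 1.6 1.1
   vertex 5.8 5.2 0.2
  endloop
 endfacet
 facet normal 0.325 -0.804 -0.498
  outer loop
   vertex 5.4 3.1 0.7
   vertex 3.8 0.1 4.5
   vertex 2.3 1.6 1.1
  endloop
 endfacet
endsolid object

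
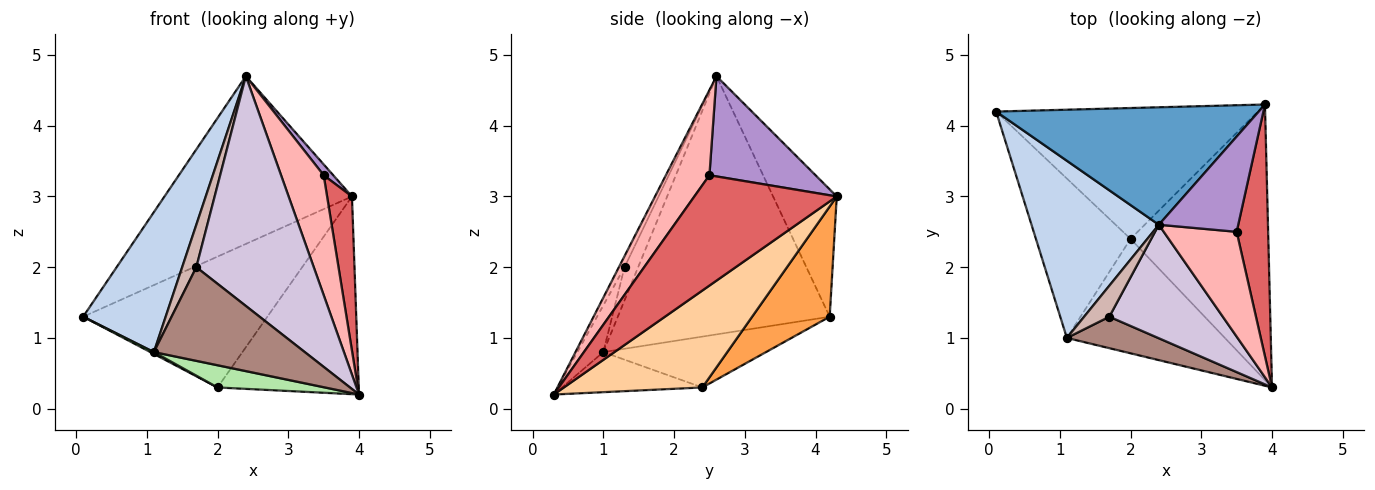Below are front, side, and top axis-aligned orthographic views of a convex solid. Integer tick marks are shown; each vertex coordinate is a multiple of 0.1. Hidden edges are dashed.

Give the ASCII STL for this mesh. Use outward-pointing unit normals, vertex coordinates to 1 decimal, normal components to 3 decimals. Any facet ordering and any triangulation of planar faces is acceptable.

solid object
 facet normal -0.268 0.789 0.553
  outer loop
   vertex 2.4 2.6 4.7
   vertex 3.9 4.3 3.0
   vertex 0.1 4.2 1.3
  endloop
 endfacet
 facet normal -0.847 -0.330 0.418
  outer loop
   vertex 1.1 1.0 0.8
   vertex 2.4 2.6 4.7
   vertex 0.1 4.2 1.3
  endloop
 endfacet
 facet normal 0.285 0.678 -0.678
  outer loop
   vertex 2.0 2.4 0.3
   vertex 0.1 4.2 1.3
   vertex 3.9 4.3 3.0
  endloop
 endfacet
 facet normal 0.496 0.506 -0.705
  outer loop
   vertex 2.0 2.4 0.3
   vertex 3.9 4.3 3.0
   vertex 4.0 0.3 0.2
  endloop
 endfacet
 facet normal -0.473 -0.010 -0.881
  outer loop
   vertex 2.0 2.4 0.3
   vertex 1.1 1.0 0.8
   vertex 0.1 4.2 1.3
  endloop
 endfacet
 facet normal -0.242 -0.185 -0.953
  outer loop
   vertex 2.0 2.4 0.3
   vertex 4.0 0.3 0.2
   vertex 1.1 1.0 0.8
  endloop
 endfacet
 facet normal 0.948 -0.166 0.271
  outer loop
   vertex 3.5 2.5 3.3
   vertex 4.0 0.3 0.2
   vertex 3.9 4.3 3.0
  endloop
 endfacet
 facet normal 0.610 -0.597 0.522
  outer loop
   vertex 3.5 2.5 3.3
   vertex 2.4 2.6 4.7
   vertex 4.0 0.3 0.2
  endloop
 endfacet
 facet normal 0.782 -0.071 0.619
  outer loop
   vertex 3.5 2.5 3.3
   vertex 3.9 4.3 3.0
   vertex 2.4 2.6 4.7
  endloop
 endfacet
 facet normal -0.043 -0.896 0.442
  outer loop
   vertex 1.7 1.3 2.0
   vertex 4.0 0.3 0.2
   vertex 2.4 2.6 4.7
  endloop
 endfacet
 facet normal -0.161 -0.936 0.314
  outer loop
   vertex 1.7 1.3 2.0
   vertex 1.1 1.0 0.8
   vertex 4.0 0.3 0.2
  endloop
 endfacet
 facet normal -0.613 -0.638 0.466
  outer loop
   vertex 1.7 1.3 2.0
   vertex 2.4 2.6 4.7
   vertex 1.1 1.0 0.8
  endloop
 endfacet
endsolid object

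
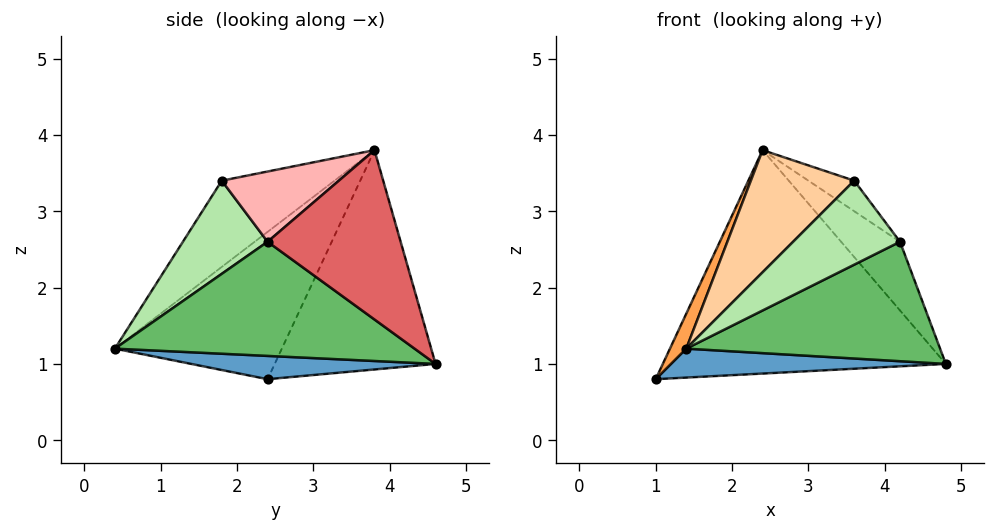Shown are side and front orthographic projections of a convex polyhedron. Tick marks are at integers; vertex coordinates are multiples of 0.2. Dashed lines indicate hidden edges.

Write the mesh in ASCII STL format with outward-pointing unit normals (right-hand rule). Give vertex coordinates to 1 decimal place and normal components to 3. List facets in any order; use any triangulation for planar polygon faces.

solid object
 facet normal 0.147 -0.166 -0.975
  outer loop
   vertex 1.4 0.4 1.2
   vertex 1.0 2.4 0.8
   vertex 4.8 4.6 1.0
  endloop
 endfacet
 facet normal -0.487 0.856 -0.173
  outer loop
   vertex 2.4 3.8 3.8
   vertex 4.8 4.6 1.0
   vertex 1.0 2.4 0.8
  endloop
 endfacet
 facet normal -0.887 -0.087 0.454
  outer loop
   vertex 2.4 3.8 3.8
   vertex 1.0 2.4 0.8
   vertex 1.4 0.4 1.2
  endloop
 endfacet
 facet normal -0.480 -0.440 0.759
  outer loop
   vertex 3.6 1.8 3.4
   vertex 2.4 3.8 3.8
   vertex 1.4 0.4 1.2
  endloop
 endfacet
 facet normal 0.654 -0.554 -0.516
  outer loop
   vertex 4.2 2.4 2.6
   vertex 1.4 0.4 1.2
   vertex 4.8 4.6 1.0
  endloop
 endfacet
 facet normal 0.616 -0.778 -0.121
  outer loop
   vertex 4.2 2.4 2.6
   vertex 3.6 1.8 3.4
   vertex 1.4 0.4 1.2
  endloop
 endfacet
 facet normal 0.680 0.301 0.669
  outer loop
   vertex 4.2 2.4 2.6
   vertex 4.8 4.6 1.0
   vertex 2.4 3.8 3.8
  endloop
 endfacet
 facet normal 0.668 0.261 0.697
  outer loop
   vertex 4.2 2.4 2.6
   vertex 2.4 3.8 3.8
   vertex 3.6 1.8 3.4
  endloop
 endfacet
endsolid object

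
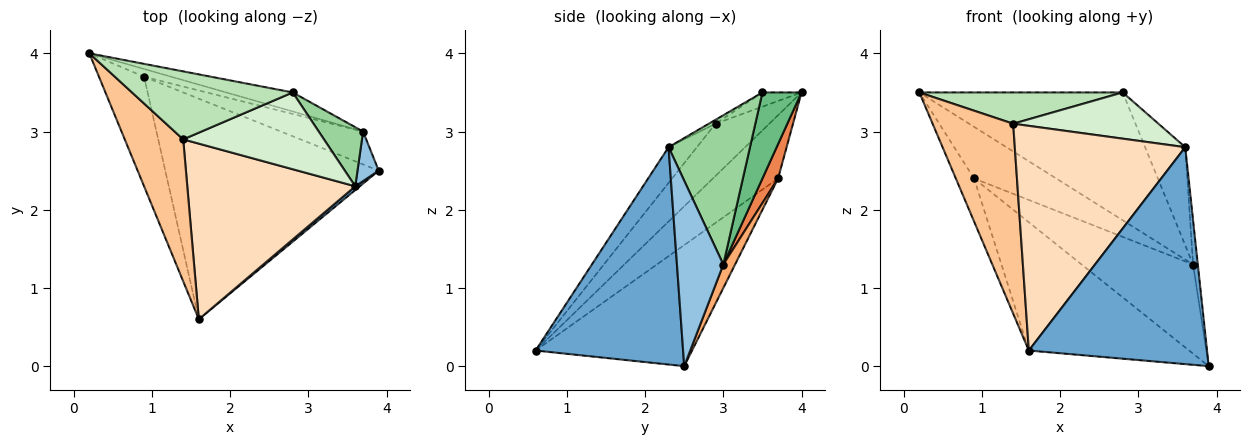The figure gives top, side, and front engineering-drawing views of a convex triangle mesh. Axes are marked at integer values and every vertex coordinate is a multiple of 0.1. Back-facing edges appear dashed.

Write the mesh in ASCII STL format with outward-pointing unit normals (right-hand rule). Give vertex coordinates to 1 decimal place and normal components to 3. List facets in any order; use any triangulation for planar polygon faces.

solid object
 facet normal 0.638 -0.770 0.013
  outer loop
   vertex 3.6 2.3 2.8
   vertex 1.6 0.6 0.2
   vertex 3.9 2.5 0.0
  endloop
 endfacet
 facet normal 0.988 0.101 0.113
  outer loop
   vertex 3.6 2.3 2.8
   vertex 3.9 2.5 0.0
   vertex 3.7 3.0 1.3
  endloop
 endfacet
 facet normal -0.794 0.222 -0.566
  outer loop
   vertex 0.9 3.7 2.4
   vertex 1.6 0.6 0.2
   vertex 0.2 4.0 3.5
  endloop
 endfacet
 facet normal -0.440 0.451 -0.776
  outer loop
   vertex 0.9 3.7 2.4
   vertex 3.9 2.5 0.0
   vertex 1.6 0.6 0.2
  endloop
 endfacet
 facet normal 0.185 0.972 -0.147
  outer loop
   vertex 0.9 3.7 2.4
   vertex 0.2 4.0 3.5
   vertex 3.7 3.0 1.3
  endloop
 endfacet
 facet normal 0.098 0.934 -0.344
  outer loop
   vertex 0.9 3.7 2.4
   vertex 3.7 3.0 1.3
   vertex 3.9 2.5 0.0
  endloop
 endfacet
 facet normal -0.472 -0.706 0.528
  outer loop
   vertex 1.4 2.9 3.1
   vertex 0.2 4.0 3.5
   vertex 1.6 0.6 0.2
  endloop
 endfacet
 facet normal -0.130 -0.781 0.611
  outer loop
   vertex 1.4 2.9 3.1
   vertex 1.6 0.6 0.2
   vertex 3.6 2.3 2.8
  endloop
 endfacet
 facet normal 0.187 0.972 -0.144
  outer loop
   vertex 2.8 3.5 3.5
   vertex 3.7 3.0 1.3
   vertex 0.2 4.0 3.5
  endloop
 endfacet
 facet normal 0.867 0.428 0.257
  outer loop
   vertex 2.8 3.5 3.5
   vertex 3.6 2.3 2.8
   vertex 3.7 3.0 1.3
  endloop
 endfacet
 facet normal -0.080 -0.417 0.906
  outer loop
   vertex 2.8 3.5 3.5
   vertex 0.2 4.0 3.5
   vertex 1.4 2.9 3.1
  endloop
 endfacet
 facet normal -0.024 -0.516 0.857
  outer loop
   vertex 2.8 3.5 3.5
   vertex 1.4 2.9 3.1
   vertex 3.6 2.3 2.8
  endloop
 endfacet
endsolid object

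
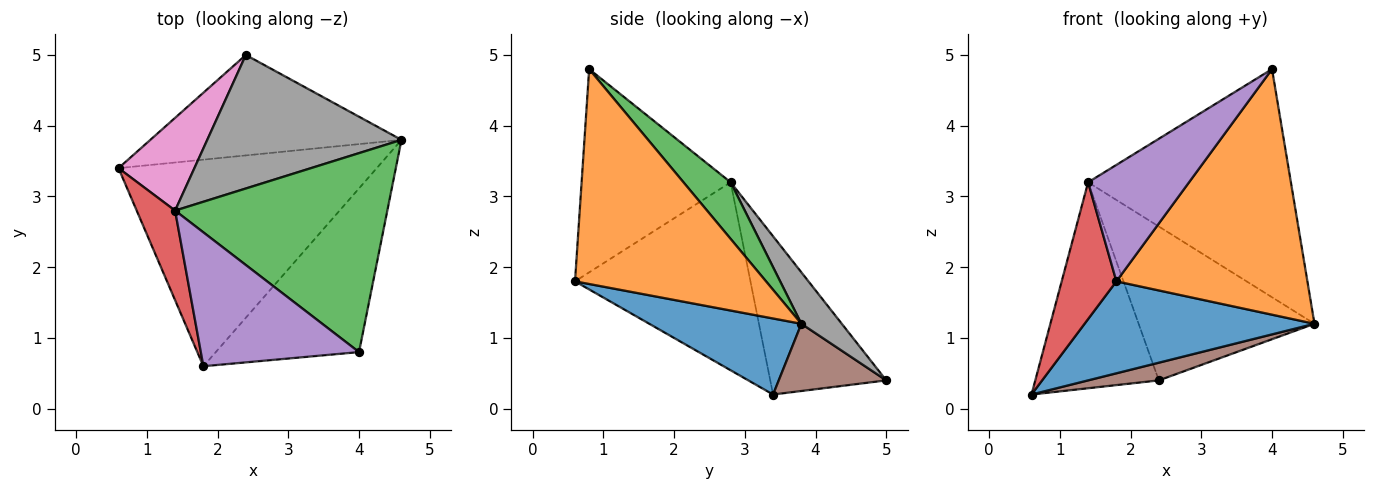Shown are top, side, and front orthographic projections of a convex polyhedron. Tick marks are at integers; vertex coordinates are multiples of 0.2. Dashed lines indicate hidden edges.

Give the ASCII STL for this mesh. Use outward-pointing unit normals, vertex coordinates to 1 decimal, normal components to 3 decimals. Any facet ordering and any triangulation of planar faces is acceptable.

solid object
 facet normal 0.260 -0.393 -0.882
  outer loop
   vertex 1.8 0.6 1.8
   vertex 0.6 3.4 0.2
   vertex 4.6 3.8 1.2
  endloop
 endfacet
 facet normal 0.640 -0.640 -0.426
  outer loop
   vertex 1.8 0.6 1.8
   vertex 4.6 3.8 1.2
   vertex 4.0 0.8 4.8
  endloop
 endfacet
 facet normal 0.173 0.742 0.647
  outer loop
   vertex 1.4 2.8 3.2
   vertex 4.0 0.8 4.8
   vertex 4.6 3.8 1.2
  endloop
 endfacet
 facet normal -0.937 -0.292 0.191
  outer loop
   vertex 1.4 2.8 3.2
   vertex 0.6 3.4 0.2
   vertex 1.8 0.6 1.8
  endloop
 endfacet
 facet normal -0.696 -0.471 0.542
  outer loop
   vertex 1.4 2.8 3.2
   vertex 1.8 0.6 1.8
   vertex 4.0 0.8 4.8
  endloop
 endfacet
 facet normal 0.255 -0.168 -0.952
  outer loop
   vertex 2.4 5.0 0.4
   vertex 4.6 3.8 1.2
   vertex 0.6 3.4 0.2
  endloop
 endfacet
 facet normal -0.650 0.693 0.312
  outer loop
   vertex 2.4 5.0 0.4
   vertex 0.6 3.4 0.2
   vertex 1.4 2.8 3.2
  endloop
 endfacet
 facet normal 0.171 0.744 0.646
  outer loop
   vertex 2.4 5.0 0.4
   vertex 1.4 2.8 3.2
   vertex 4.6 3.8 1.2
  endloop
 endfacet
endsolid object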